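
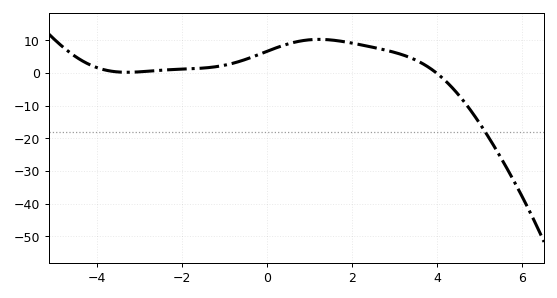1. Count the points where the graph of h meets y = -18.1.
1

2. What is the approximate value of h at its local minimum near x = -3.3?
0.247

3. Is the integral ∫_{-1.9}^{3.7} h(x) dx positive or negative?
positive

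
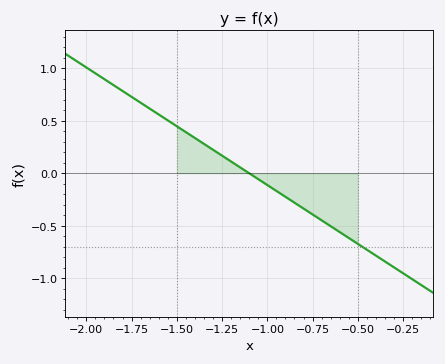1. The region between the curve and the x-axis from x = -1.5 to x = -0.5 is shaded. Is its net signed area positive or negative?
negative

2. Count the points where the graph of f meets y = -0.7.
1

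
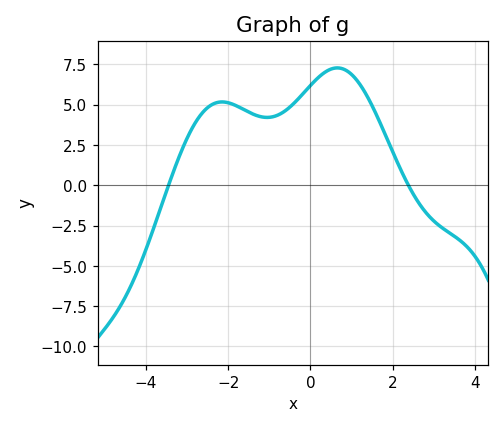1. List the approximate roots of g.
-3.45, 2.38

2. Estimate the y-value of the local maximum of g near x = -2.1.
5.16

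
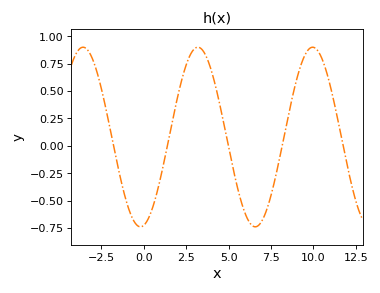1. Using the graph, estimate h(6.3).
-0.714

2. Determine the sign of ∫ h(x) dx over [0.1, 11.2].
positive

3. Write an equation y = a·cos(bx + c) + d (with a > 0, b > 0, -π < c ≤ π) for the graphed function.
y = 0.82cos(0.93x - 2.97) + 0.08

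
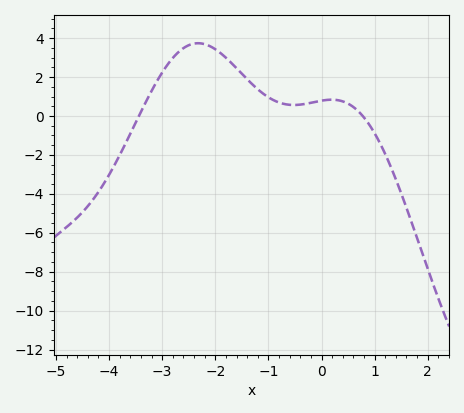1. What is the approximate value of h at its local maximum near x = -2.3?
3.8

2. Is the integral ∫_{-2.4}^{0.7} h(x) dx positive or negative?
positive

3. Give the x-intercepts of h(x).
-3.4, 0.8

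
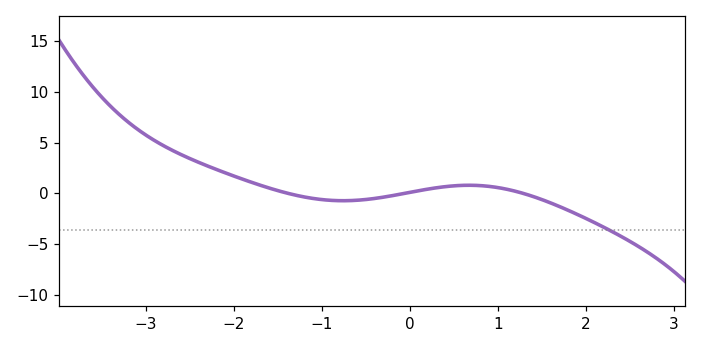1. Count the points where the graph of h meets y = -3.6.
1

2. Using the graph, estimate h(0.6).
0.777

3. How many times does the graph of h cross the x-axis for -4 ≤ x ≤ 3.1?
3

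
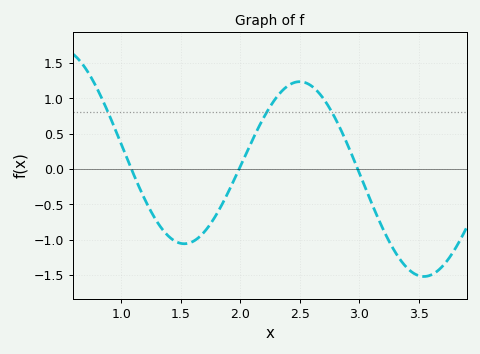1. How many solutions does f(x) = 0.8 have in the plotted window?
3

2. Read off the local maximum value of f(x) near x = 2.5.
1.24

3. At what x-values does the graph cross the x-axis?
1.08, 1.99, 2.99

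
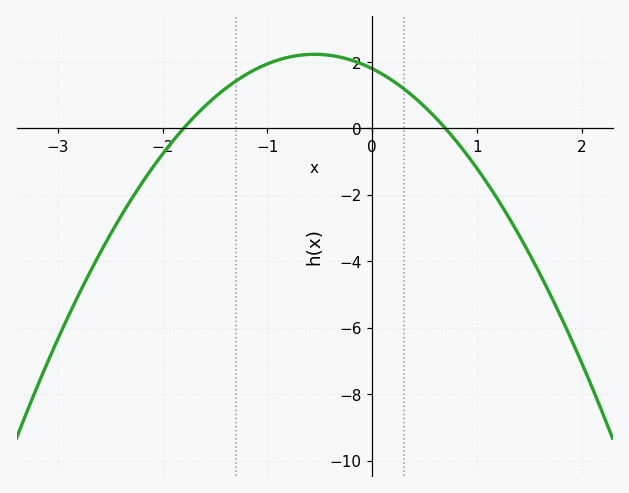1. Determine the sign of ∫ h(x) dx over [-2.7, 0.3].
positive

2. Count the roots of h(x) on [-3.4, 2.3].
2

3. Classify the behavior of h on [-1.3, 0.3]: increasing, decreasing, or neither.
neither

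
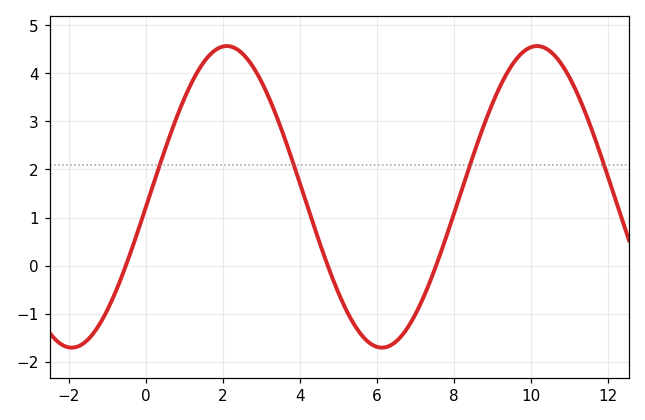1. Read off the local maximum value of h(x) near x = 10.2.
4.6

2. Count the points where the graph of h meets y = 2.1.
4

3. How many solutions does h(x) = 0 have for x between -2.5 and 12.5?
3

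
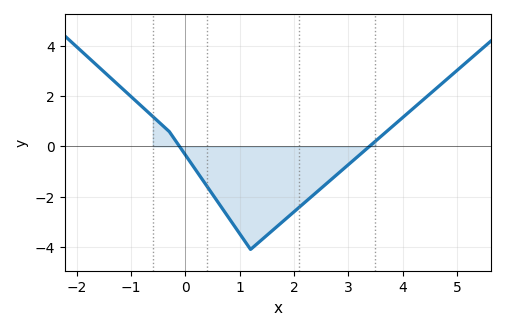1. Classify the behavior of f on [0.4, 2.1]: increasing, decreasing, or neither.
neither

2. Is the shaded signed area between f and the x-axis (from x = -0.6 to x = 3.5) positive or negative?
negative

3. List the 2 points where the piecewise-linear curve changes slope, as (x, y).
(-0.3, 0.6); (1.2, -4.1)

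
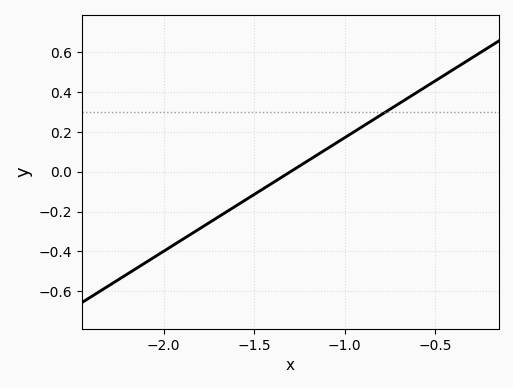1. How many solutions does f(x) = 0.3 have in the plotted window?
1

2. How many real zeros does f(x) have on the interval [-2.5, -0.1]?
1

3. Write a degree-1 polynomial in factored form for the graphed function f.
y = 0.57(x + 1.3)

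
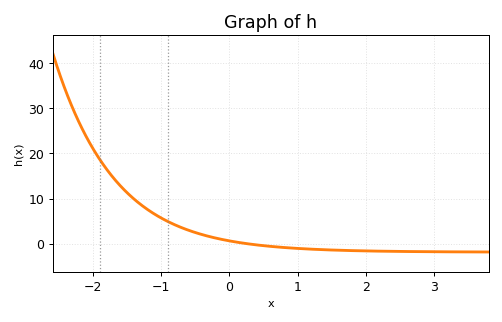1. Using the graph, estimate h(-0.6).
3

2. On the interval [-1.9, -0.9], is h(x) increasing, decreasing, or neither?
decreasing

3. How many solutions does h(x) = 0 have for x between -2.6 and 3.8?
1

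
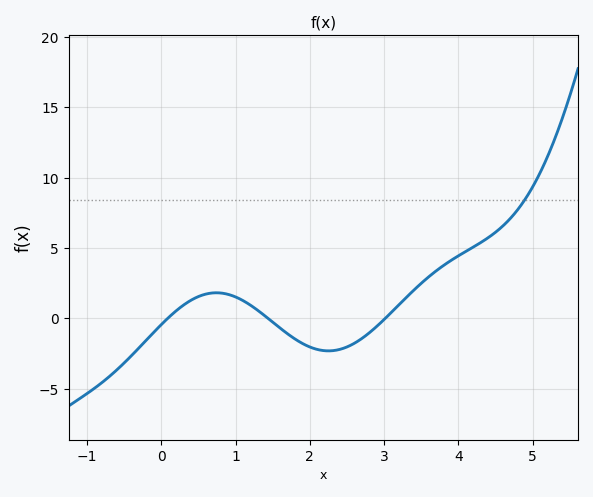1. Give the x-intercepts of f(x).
0.085, 1.44, 3.02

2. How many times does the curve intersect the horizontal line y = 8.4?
1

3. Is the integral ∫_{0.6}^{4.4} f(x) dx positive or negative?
positive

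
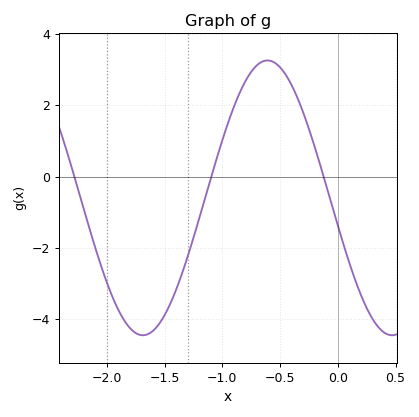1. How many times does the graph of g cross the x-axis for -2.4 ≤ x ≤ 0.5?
3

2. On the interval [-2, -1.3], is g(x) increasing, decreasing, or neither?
neither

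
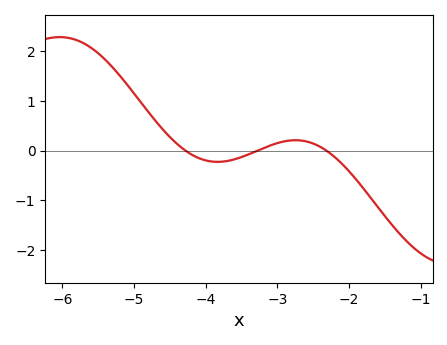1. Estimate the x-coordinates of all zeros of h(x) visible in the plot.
-4.3, -3.3, -2.3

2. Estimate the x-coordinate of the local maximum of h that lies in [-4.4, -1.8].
-2.7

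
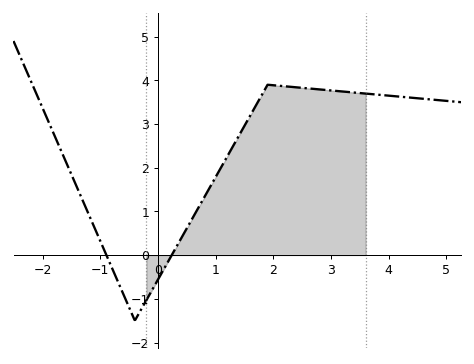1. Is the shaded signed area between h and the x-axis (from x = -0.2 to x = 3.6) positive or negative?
positive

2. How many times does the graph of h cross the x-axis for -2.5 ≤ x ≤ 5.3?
2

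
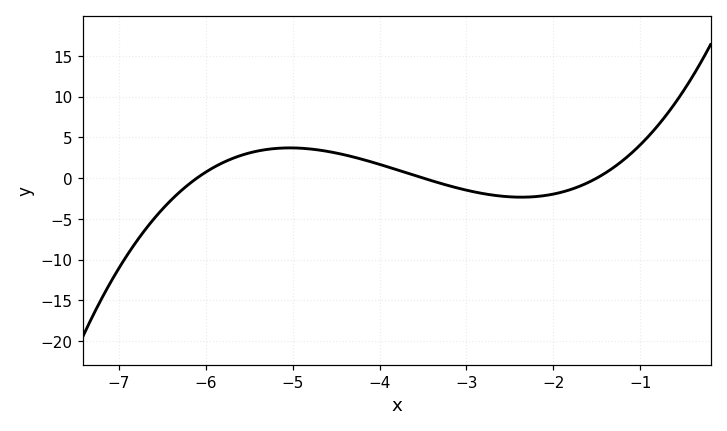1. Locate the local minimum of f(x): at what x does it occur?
-2.37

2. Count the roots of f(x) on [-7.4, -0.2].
3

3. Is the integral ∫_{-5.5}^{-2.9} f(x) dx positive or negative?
positive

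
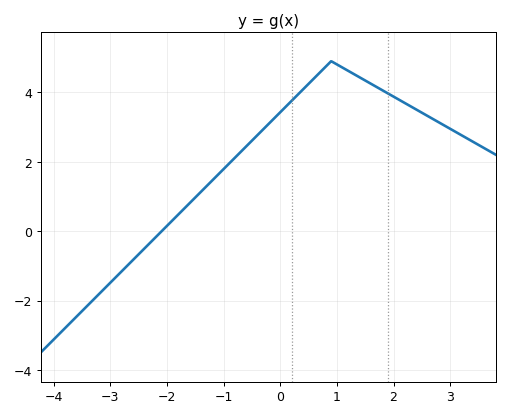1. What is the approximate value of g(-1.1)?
1.62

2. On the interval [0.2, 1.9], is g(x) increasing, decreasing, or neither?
neither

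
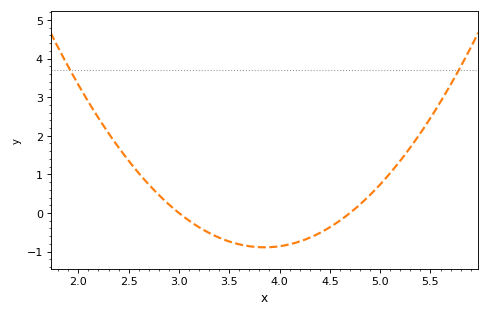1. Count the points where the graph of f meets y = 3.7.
2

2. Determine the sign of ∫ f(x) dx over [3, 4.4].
negative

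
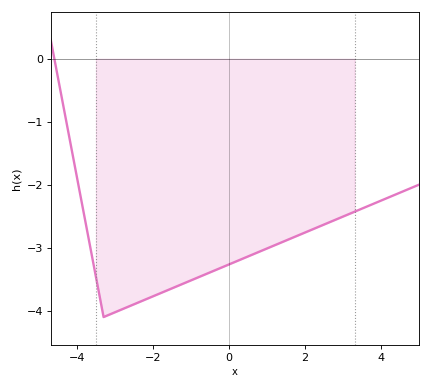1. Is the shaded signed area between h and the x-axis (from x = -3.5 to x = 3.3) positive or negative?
negative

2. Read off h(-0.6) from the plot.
-3.42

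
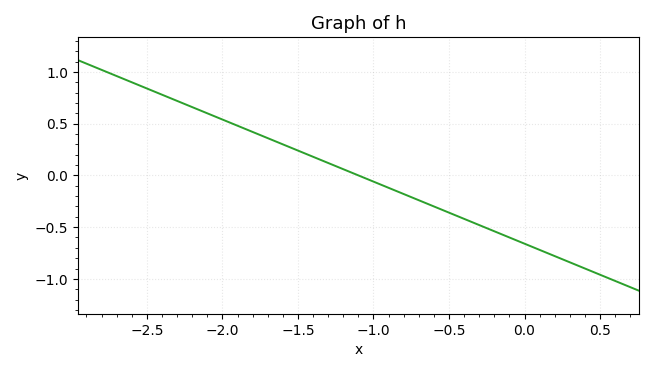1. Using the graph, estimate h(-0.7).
-0.24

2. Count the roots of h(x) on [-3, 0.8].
1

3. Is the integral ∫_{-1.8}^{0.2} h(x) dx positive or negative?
negative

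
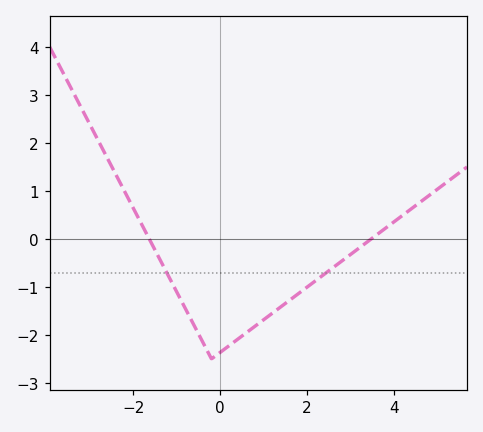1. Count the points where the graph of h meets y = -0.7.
2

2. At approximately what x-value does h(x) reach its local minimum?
-0.2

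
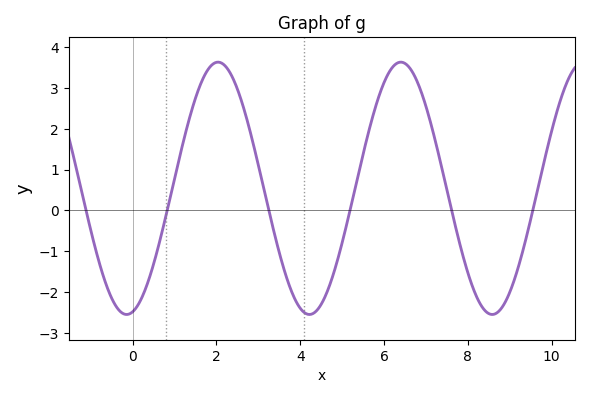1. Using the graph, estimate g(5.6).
1.8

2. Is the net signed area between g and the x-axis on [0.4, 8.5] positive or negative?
positive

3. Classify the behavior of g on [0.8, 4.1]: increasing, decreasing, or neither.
neither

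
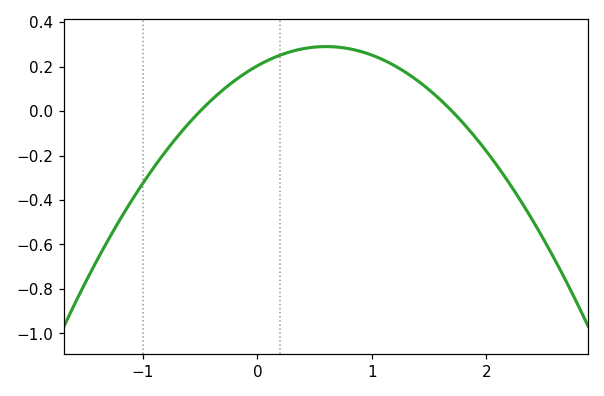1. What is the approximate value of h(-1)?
-0.32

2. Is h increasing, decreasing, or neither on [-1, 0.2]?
increasing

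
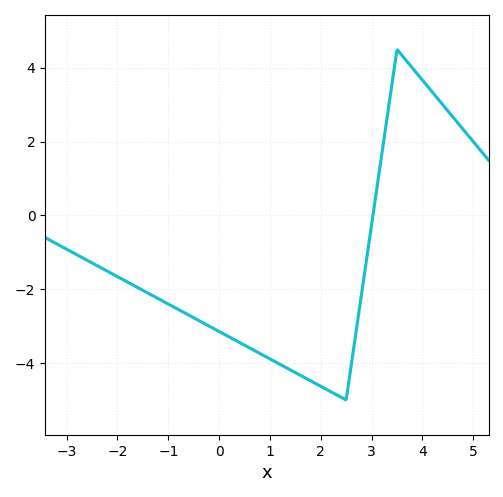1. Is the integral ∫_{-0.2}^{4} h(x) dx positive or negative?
negative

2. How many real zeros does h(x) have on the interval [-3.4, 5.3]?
1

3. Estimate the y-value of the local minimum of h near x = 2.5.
-5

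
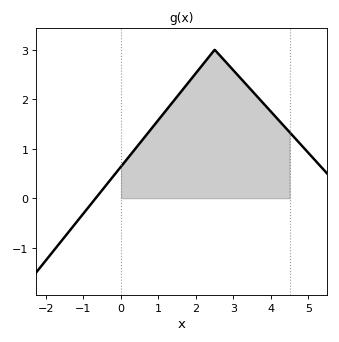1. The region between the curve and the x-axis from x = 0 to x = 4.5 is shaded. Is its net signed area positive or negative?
positive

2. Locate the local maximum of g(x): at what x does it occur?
2.4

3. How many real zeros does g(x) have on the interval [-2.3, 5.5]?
1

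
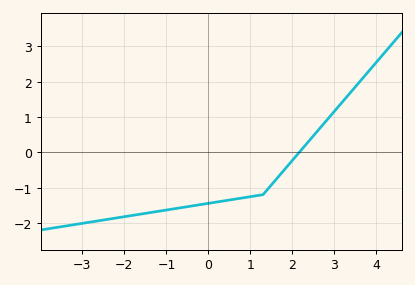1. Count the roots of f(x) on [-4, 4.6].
1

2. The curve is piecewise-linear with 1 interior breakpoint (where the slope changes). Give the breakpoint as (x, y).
(1.3, -1.2)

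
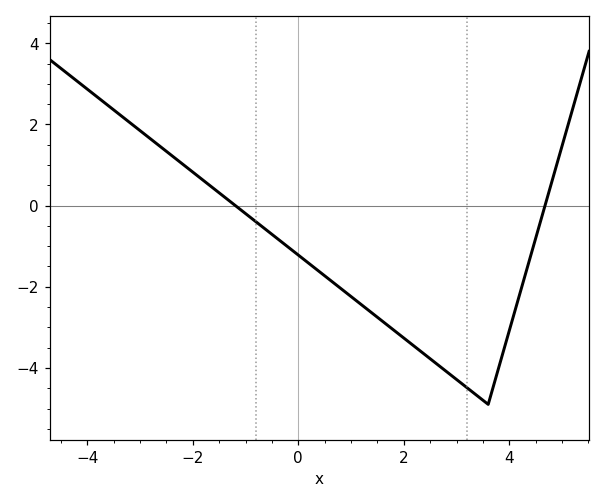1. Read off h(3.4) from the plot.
-4.6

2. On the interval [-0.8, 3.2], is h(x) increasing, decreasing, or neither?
decreasing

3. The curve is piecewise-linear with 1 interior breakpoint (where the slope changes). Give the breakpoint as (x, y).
(3.6, -4.9)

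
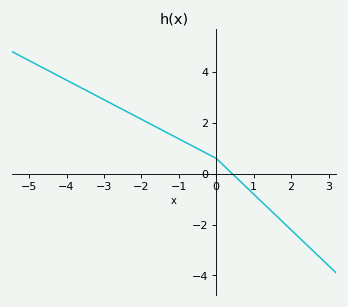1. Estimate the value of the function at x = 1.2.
-1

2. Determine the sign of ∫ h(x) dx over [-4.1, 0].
positive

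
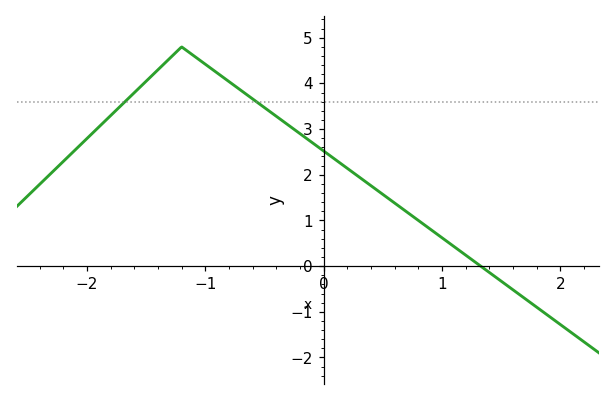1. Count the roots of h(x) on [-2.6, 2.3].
1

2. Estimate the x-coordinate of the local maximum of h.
-1.2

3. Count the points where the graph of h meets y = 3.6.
2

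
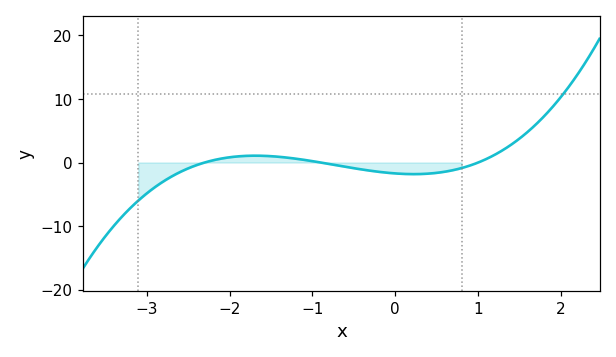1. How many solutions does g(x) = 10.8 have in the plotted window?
1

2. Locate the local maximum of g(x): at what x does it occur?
-1.69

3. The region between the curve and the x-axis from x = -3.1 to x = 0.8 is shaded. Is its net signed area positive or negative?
negative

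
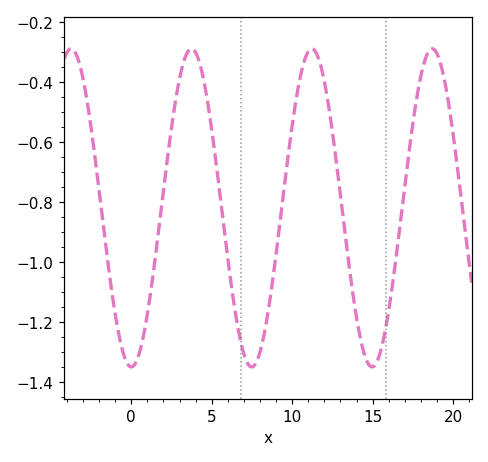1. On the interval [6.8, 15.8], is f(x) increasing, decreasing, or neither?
neither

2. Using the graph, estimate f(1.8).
-0.852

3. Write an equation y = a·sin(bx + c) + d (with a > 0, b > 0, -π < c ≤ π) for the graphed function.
y = 0.53sin(0.84x - 1.57) - 0.82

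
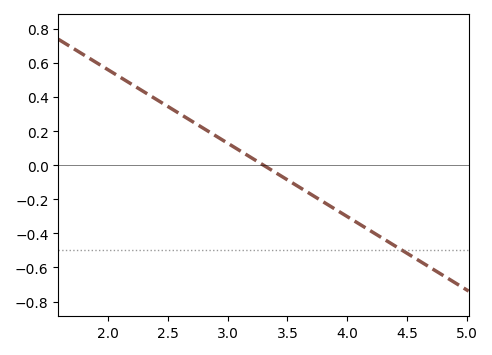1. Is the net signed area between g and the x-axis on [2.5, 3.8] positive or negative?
positive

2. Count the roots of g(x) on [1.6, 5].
1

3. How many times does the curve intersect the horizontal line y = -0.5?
1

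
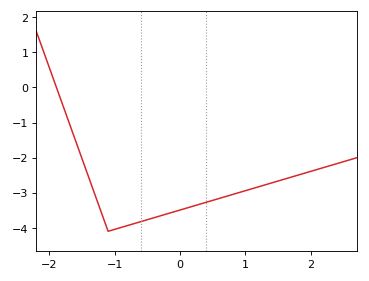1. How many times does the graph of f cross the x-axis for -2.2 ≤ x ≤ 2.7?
1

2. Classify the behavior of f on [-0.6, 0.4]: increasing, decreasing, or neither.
increasing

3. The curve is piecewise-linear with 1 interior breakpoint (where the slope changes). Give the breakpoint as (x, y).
(-1.1, -4.1)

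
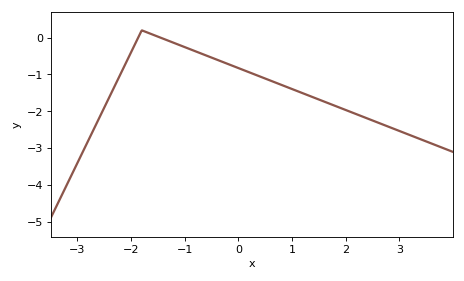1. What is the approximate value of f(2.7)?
-2.4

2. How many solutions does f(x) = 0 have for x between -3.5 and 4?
2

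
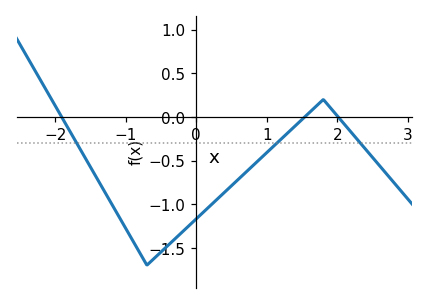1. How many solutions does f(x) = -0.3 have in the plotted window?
3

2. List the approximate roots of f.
-1.91, 1.54, 2.01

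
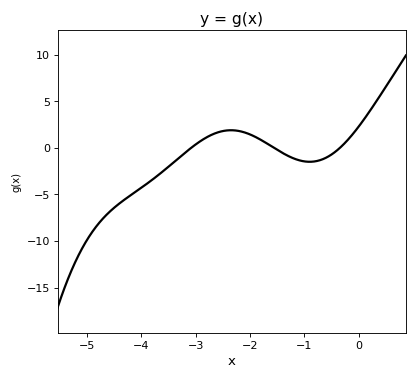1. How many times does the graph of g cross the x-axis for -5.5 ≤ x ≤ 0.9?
3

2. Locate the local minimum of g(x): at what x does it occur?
-0.905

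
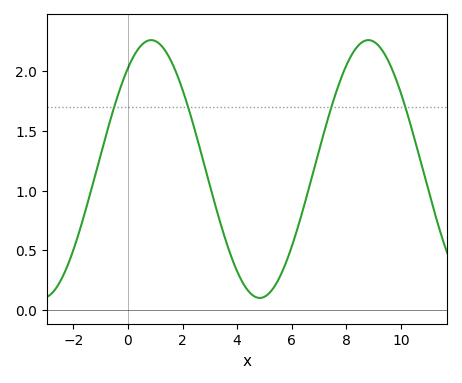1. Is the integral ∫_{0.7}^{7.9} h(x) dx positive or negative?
positive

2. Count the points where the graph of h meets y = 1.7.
4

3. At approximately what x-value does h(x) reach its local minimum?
4.8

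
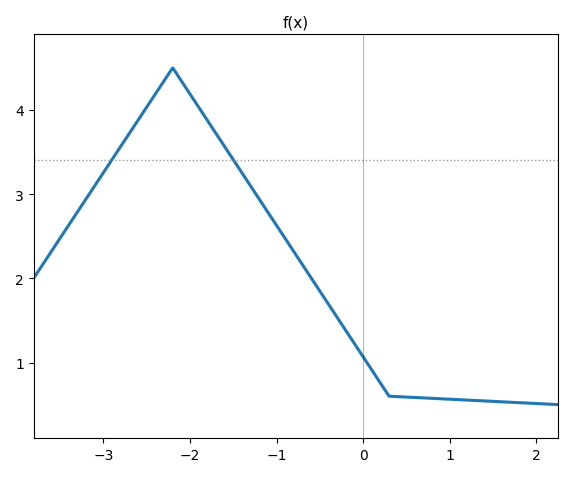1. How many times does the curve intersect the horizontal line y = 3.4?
2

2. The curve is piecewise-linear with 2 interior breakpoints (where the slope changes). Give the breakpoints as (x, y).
(-2.2, 4.5); (0.3, 0.6)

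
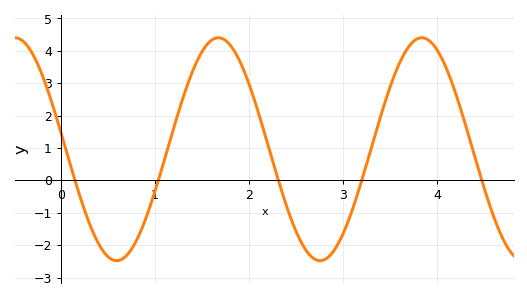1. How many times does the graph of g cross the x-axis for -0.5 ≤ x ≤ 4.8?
5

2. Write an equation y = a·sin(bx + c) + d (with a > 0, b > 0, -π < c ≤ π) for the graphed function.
y = 3.44sin(2.9x + 3) + 0.96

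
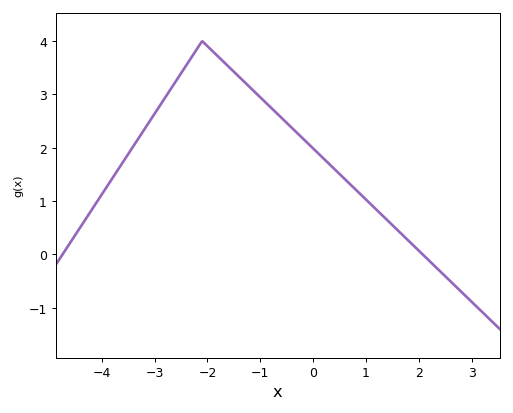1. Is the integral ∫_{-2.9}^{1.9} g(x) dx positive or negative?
positive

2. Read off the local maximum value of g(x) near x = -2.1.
4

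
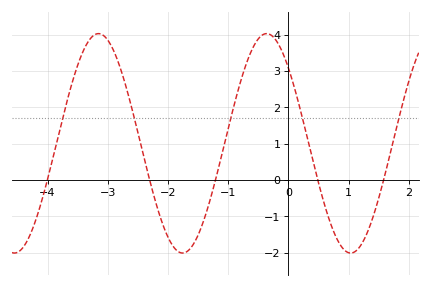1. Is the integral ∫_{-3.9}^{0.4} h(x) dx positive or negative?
positive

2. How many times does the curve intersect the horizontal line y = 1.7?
5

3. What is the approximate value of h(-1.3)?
-0.6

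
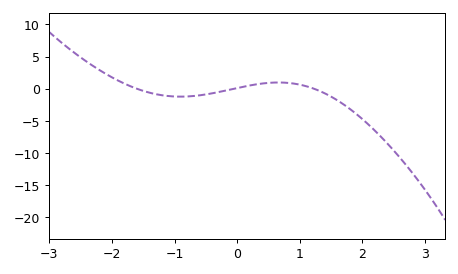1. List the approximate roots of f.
-1.61, -0.045, 1.22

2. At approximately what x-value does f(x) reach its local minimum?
-0.905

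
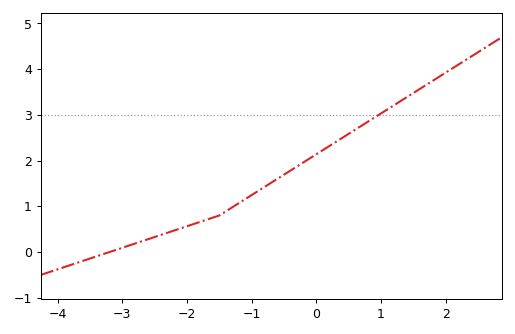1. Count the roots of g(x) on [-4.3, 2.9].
1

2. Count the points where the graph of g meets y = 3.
1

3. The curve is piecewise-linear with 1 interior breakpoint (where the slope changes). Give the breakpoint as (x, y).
(-1.5, 0.8)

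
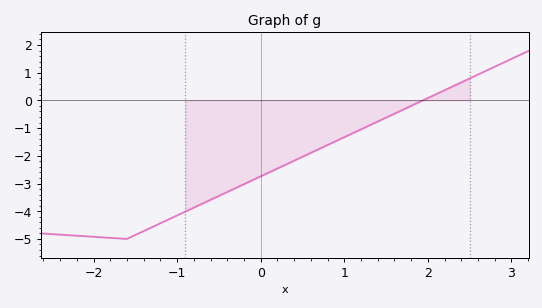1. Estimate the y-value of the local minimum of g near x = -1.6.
-5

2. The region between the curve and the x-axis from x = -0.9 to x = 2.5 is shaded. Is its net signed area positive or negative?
negative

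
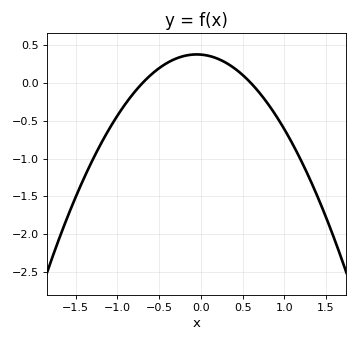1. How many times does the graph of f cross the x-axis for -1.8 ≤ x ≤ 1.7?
2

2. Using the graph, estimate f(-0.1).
0.4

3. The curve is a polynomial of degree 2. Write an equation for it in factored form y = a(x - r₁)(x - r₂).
y = -0.9(x + 0.7)(x - 0.6)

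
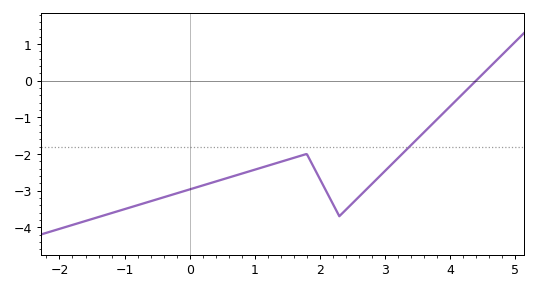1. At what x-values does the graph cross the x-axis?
4.4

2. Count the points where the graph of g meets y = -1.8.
1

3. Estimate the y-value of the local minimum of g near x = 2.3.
-3.7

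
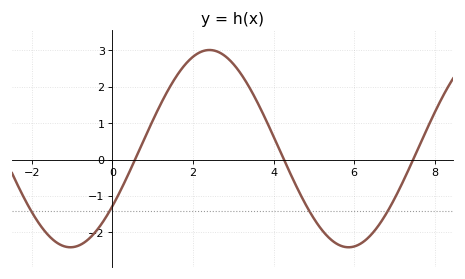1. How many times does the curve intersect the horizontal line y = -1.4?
4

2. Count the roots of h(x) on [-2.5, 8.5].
3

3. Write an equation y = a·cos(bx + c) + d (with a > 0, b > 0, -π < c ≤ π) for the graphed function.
y = 2.71cos(0.91x - 2.2) + 0.3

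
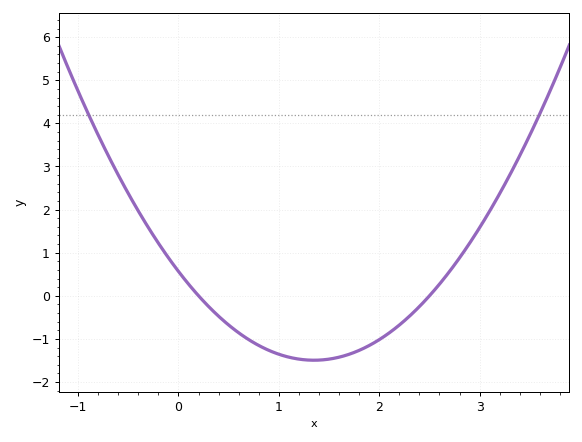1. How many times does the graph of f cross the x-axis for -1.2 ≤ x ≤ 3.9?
2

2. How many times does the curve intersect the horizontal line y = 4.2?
2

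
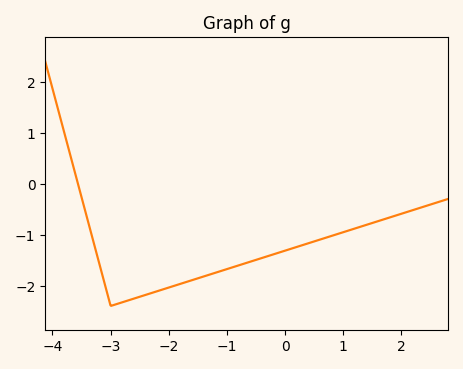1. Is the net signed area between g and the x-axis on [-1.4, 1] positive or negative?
negative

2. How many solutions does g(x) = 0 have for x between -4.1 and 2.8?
1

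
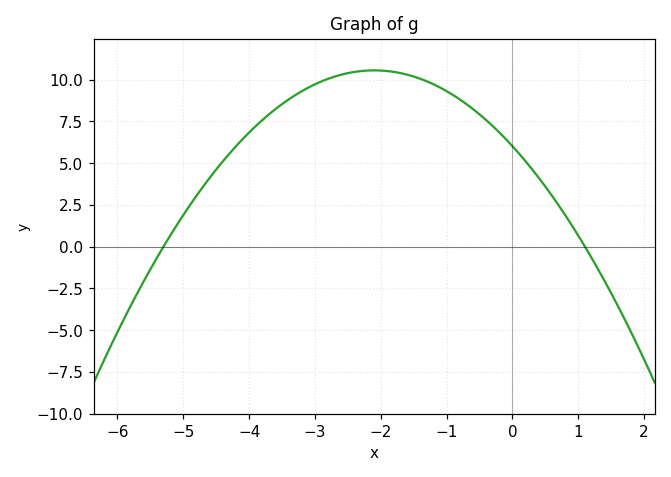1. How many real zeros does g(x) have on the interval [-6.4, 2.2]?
2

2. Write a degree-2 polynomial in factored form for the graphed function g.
y = -1.03(x + 5.3)(x - 1.1)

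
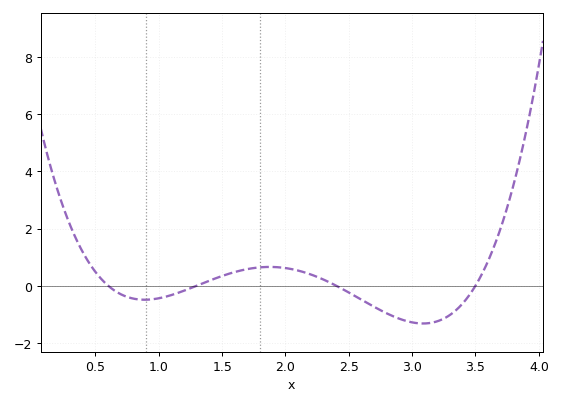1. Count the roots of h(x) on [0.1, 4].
4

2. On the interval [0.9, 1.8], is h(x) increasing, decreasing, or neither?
increasing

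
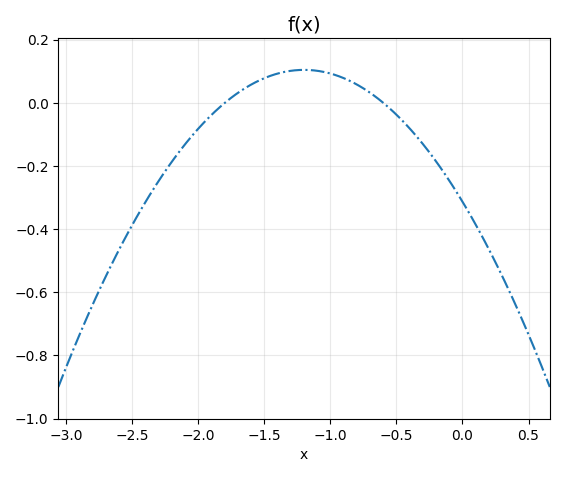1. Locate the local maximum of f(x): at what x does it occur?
-1.2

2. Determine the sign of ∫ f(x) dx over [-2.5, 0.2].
negative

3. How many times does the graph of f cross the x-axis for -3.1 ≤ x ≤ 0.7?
2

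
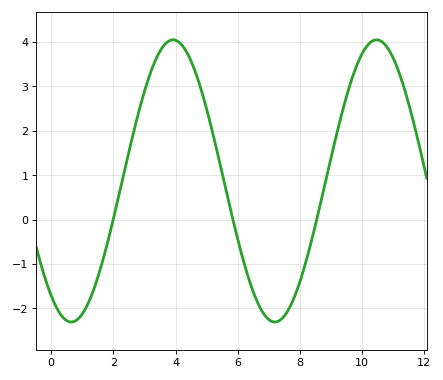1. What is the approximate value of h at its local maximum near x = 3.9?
4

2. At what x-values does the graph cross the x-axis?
2, 5.8, 8.6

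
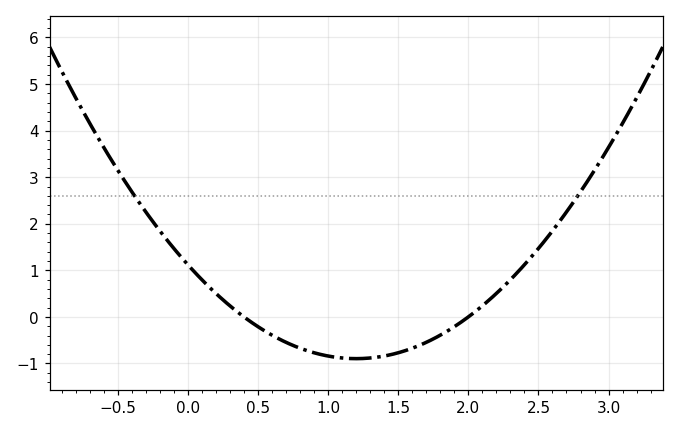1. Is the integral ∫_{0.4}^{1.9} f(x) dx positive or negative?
negative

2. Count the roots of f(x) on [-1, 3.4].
2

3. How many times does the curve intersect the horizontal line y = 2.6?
2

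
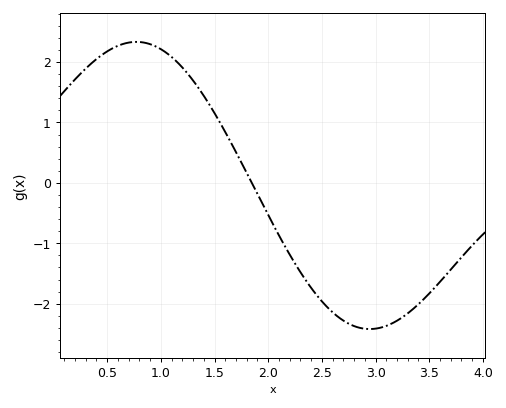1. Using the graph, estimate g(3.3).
-2.16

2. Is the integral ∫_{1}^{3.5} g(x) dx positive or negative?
negative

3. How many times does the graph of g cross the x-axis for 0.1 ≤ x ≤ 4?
1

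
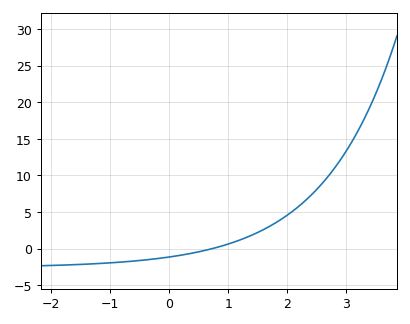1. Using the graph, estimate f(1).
0.637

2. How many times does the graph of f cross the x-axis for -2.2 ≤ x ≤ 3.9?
1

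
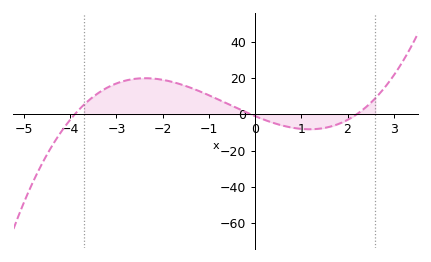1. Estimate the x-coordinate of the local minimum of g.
1.18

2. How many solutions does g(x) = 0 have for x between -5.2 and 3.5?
3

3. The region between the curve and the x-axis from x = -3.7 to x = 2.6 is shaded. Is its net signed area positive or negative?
positive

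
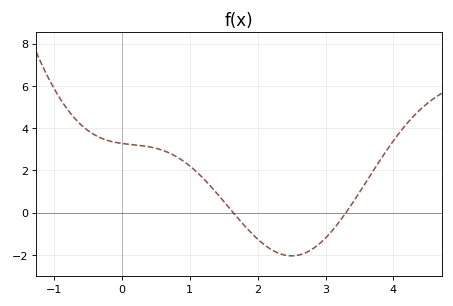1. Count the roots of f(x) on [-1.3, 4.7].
2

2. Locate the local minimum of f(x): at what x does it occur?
2.5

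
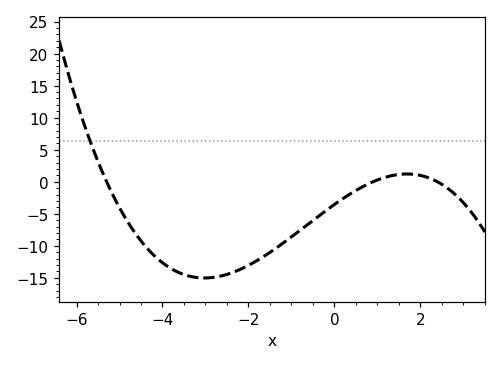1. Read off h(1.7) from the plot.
1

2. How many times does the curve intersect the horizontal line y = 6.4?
1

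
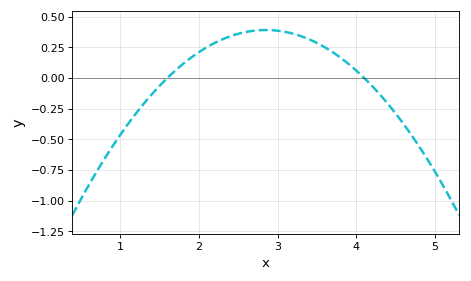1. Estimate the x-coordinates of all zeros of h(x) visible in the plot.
1.6, 4.1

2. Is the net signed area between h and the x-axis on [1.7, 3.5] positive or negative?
positive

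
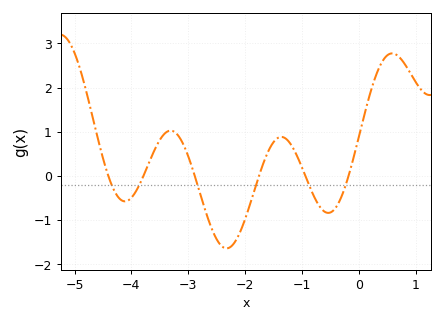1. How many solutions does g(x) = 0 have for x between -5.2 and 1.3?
6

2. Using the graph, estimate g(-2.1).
-1.3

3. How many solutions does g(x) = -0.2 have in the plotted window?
6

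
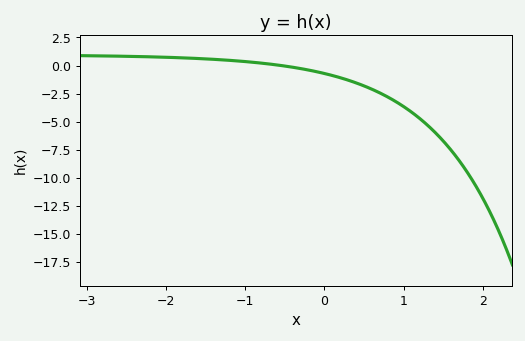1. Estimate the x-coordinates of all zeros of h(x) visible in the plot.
-0.5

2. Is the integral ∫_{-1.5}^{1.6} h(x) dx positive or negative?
negative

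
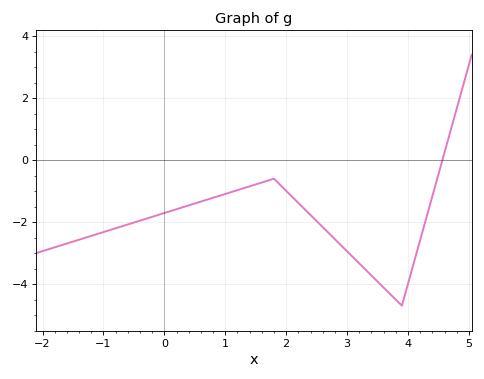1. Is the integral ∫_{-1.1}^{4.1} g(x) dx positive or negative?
negative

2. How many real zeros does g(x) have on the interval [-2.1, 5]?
1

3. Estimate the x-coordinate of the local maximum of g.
1.8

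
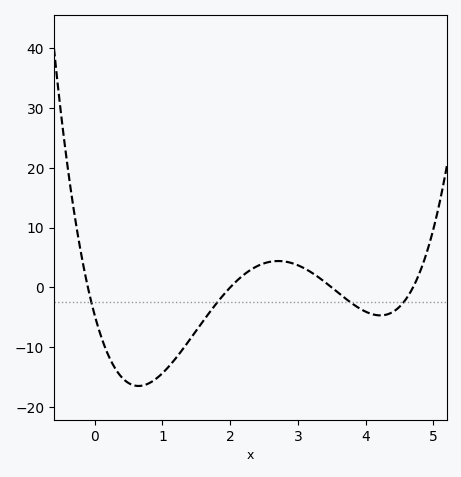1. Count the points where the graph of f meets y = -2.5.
4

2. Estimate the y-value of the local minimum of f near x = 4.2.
-4.67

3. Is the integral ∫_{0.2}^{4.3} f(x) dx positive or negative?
negative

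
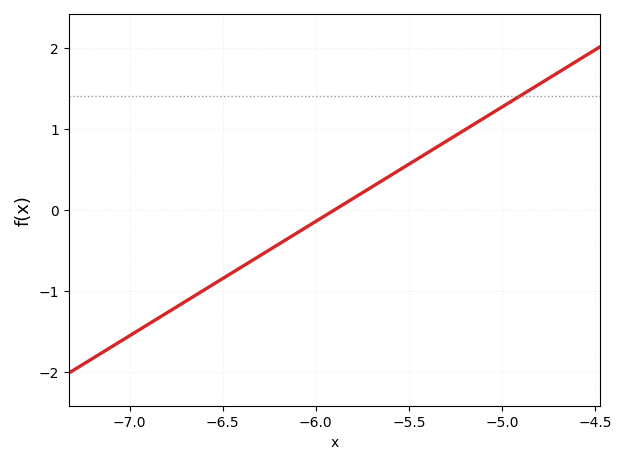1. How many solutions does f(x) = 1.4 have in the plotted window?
1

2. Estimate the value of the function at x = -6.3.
-0.564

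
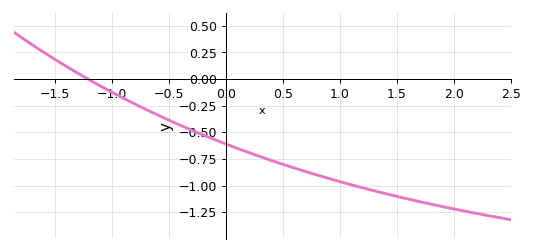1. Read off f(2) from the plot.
-1.2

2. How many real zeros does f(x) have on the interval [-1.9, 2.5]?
1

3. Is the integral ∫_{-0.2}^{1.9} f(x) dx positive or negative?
negative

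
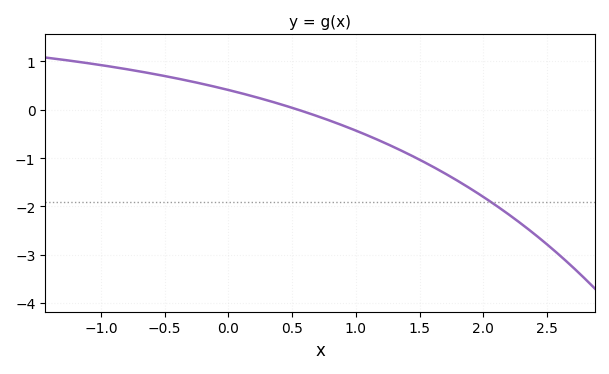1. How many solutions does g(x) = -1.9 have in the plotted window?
1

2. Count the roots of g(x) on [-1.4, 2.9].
1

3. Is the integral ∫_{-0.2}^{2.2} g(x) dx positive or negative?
negative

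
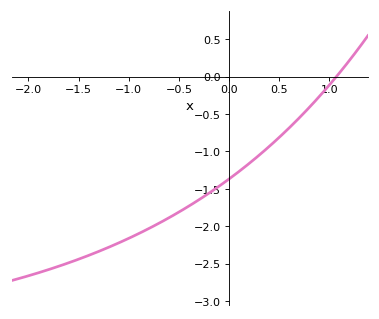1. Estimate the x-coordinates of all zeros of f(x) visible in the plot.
1.05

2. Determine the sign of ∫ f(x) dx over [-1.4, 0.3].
negative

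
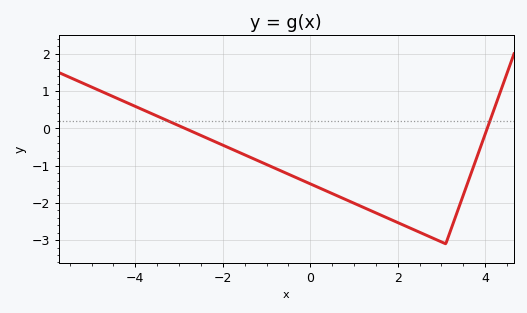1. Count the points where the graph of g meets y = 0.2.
2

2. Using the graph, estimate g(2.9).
-3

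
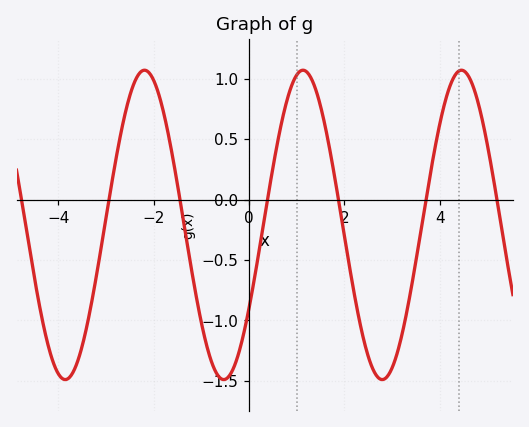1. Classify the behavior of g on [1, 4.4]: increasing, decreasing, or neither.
neither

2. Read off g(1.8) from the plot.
0.2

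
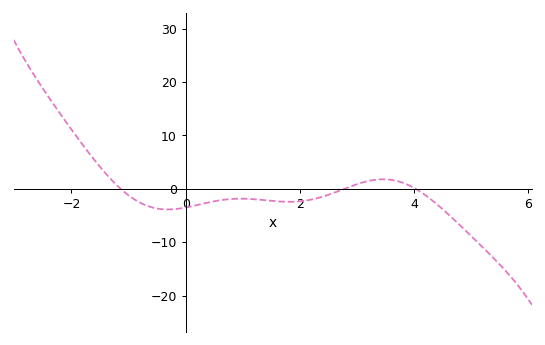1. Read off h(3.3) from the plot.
2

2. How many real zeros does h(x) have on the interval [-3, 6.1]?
3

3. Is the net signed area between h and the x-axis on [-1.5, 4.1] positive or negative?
negative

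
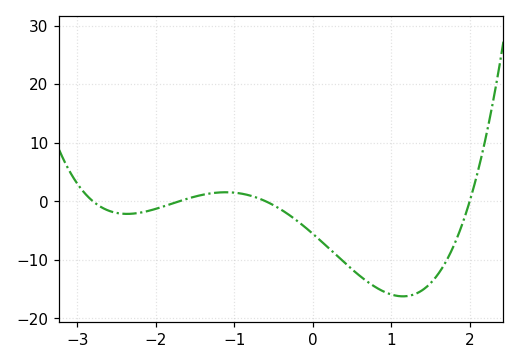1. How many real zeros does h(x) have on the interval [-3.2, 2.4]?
4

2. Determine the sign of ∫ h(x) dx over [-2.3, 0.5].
negative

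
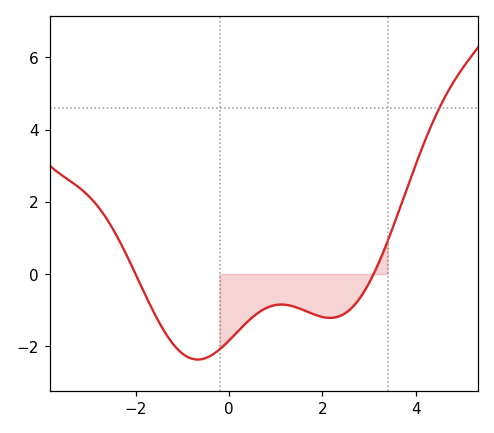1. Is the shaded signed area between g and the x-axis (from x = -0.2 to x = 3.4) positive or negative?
negative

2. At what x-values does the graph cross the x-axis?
-2, 3.1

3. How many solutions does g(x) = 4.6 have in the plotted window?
1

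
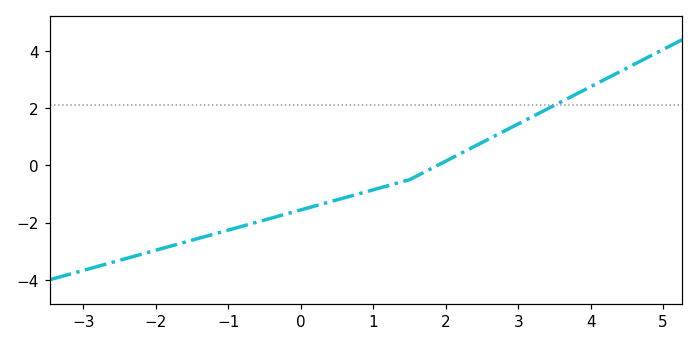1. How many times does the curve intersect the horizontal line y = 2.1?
1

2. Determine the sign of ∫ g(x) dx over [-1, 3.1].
negative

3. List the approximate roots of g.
1.8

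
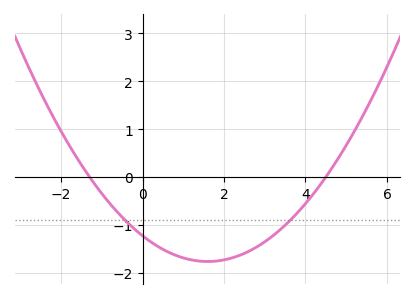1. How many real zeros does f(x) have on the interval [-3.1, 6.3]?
2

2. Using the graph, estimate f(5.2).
1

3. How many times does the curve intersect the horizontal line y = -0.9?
2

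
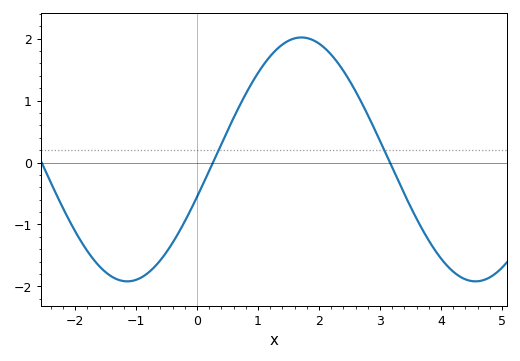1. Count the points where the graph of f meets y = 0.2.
2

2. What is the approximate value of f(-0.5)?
-1.44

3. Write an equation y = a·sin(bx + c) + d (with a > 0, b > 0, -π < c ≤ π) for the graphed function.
y = 1.97sin(1.1x - 0.312) + 0.05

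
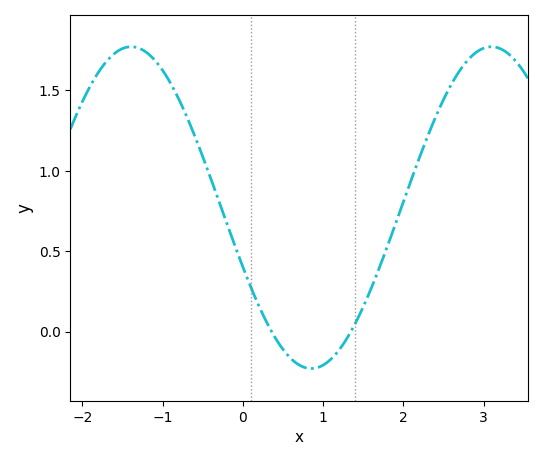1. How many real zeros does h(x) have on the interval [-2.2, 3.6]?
2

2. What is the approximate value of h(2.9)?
1.75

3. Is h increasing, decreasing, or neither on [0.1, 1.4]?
neither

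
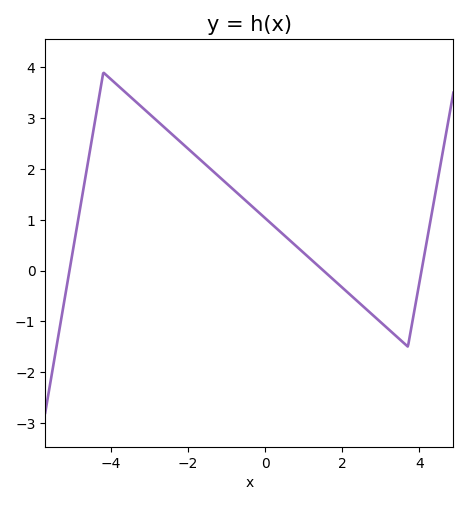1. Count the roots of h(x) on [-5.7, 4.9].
3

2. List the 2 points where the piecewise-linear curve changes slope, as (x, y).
(-4.2, 3.9); (3.7, -1.5)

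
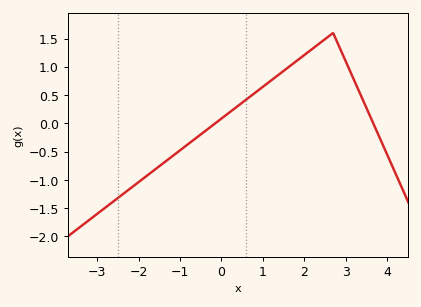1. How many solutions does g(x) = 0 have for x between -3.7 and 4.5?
2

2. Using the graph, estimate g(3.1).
0.95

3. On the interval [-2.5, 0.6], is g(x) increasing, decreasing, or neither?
increasing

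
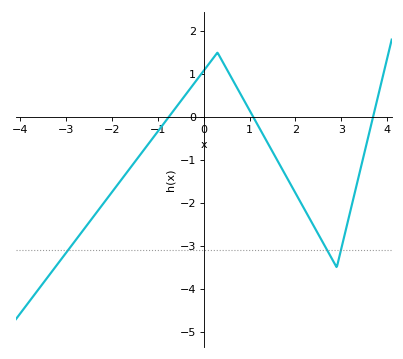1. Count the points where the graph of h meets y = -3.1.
3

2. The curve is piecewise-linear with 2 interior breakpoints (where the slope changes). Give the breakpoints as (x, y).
(0.3, 1.5); (2.9, -3.5)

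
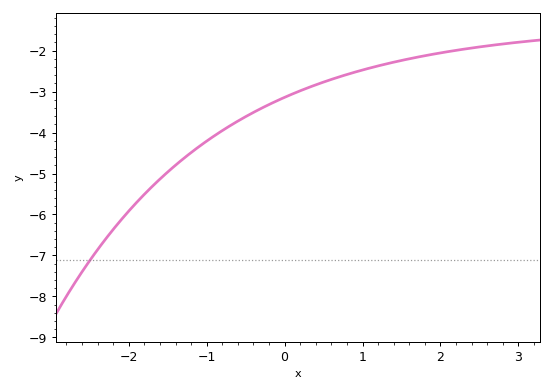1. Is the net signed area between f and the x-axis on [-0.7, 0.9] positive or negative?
negative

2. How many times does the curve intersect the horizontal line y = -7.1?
1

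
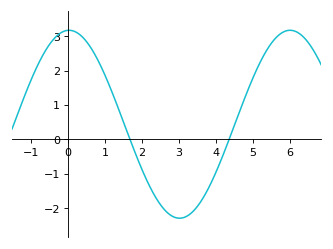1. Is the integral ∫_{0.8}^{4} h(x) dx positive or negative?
negative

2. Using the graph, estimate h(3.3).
-2.17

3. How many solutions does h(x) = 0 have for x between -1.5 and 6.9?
2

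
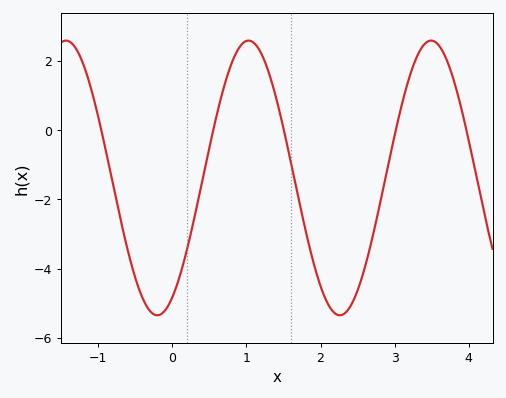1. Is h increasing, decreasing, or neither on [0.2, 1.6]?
neither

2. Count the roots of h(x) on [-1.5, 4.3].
5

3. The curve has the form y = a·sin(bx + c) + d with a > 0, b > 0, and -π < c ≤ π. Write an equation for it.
y = 3.97sin(2.5x - 1.1) - 1.38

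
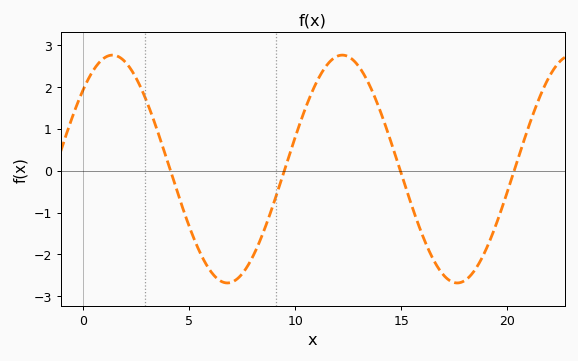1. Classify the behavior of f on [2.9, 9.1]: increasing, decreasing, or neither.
neither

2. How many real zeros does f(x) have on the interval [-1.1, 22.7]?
4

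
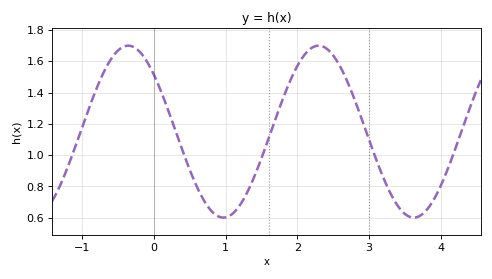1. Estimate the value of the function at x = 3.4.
0.68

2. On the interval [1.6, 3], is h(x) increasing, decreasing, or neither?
neither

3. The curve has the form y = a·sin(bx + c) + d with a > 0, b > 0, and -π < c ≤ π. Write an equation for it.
y = 0.55sin(2.4x + 2.4) + 1.15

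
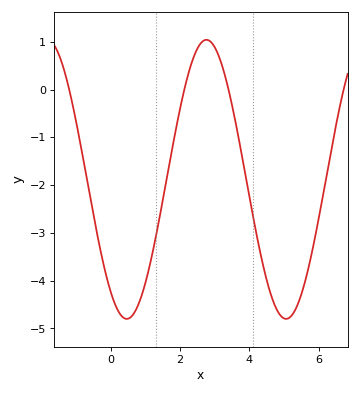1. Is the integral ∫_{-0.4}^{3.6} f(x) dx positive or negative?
negative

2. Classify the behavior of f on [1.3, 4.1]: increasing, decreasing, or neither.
neither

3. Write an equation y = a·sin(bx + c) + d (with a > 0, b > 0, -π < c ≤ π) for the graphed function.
y = 2.92sin(1.37x - 2.21) - 1.88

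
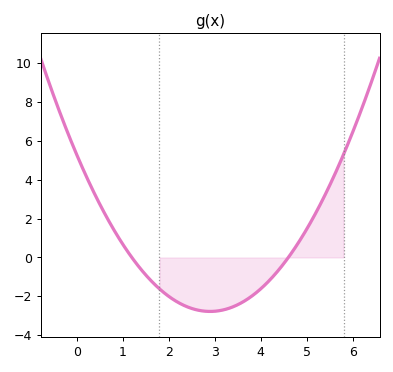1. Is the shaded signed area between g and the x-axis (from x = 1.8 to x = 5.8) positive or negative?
negative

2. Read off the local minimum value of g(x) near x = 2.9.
-2.8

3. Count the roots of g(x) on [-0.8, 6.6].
2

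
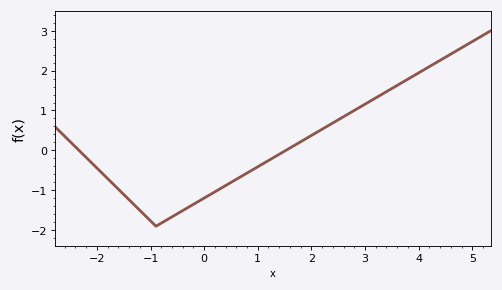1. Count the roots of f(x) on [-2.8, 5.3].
2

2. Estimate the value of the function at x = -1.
-1.8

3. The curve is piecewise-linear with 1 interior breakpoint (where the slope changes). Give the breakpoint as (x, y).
(-0.9, -1.9)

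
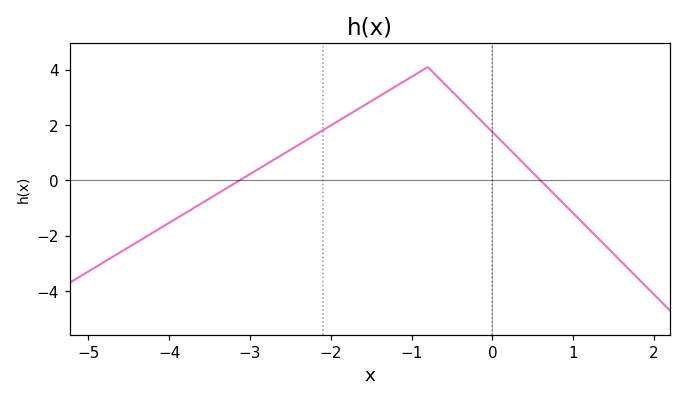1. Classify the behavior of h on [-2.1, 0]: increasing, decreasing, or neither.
neither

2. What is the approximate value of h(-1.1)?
3.57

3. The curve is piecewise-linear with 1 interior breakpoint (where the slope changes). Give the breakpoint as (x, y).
(-0.8, 4.1)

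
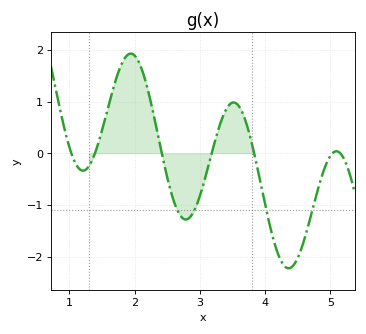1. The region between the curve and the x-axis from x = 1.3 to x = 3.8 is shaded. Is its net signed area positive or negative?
positive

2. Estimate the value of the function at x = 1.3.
-0.25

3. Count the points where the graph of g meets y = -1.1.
4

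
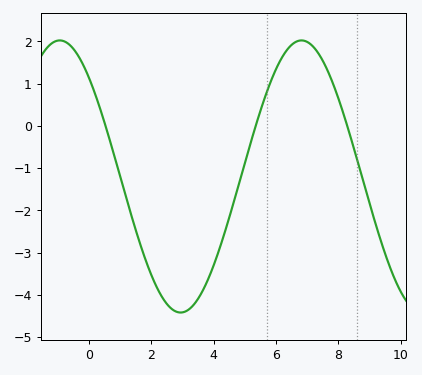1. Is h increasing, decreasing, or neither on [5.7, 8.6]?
neither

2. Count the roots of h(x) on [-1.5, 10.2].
3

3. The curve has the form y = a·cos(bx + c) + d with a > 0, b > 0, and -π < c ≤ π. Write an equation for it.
y = 3.22cos(0.81x + 0.76) - 1.2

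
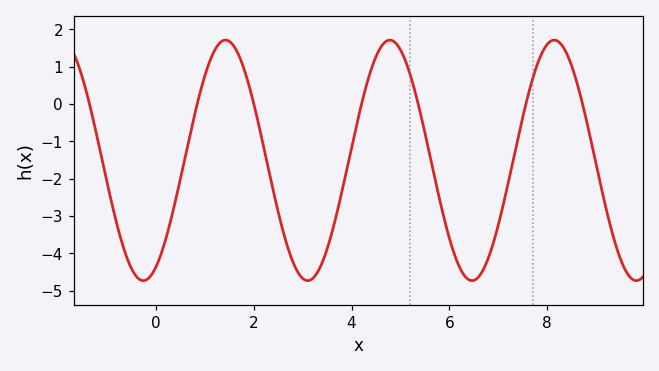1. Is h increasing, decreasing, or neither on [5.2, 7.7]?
neither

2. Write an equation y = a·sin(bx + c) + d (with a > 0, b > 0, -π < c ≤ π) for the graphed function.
y = 3.22sin(1.9x - 1.1) - 1.51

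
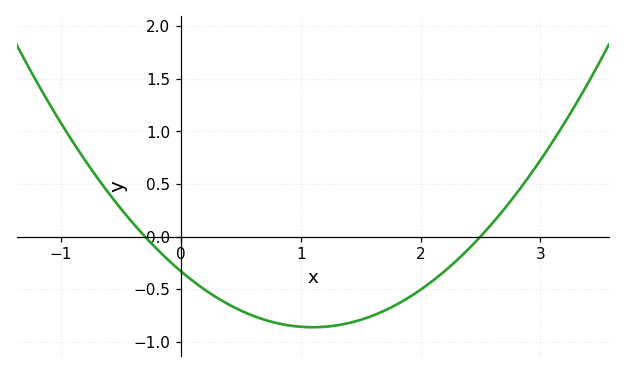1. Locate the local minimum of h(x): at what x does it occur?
1.1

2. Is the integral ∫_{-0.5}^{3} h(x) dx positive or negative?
negative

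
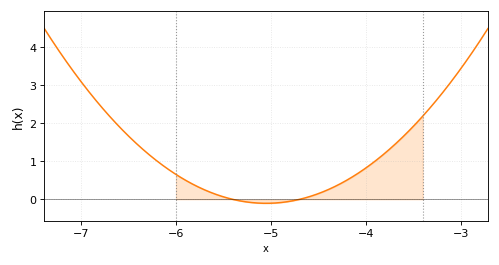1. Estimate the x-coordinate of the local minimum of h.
-5.1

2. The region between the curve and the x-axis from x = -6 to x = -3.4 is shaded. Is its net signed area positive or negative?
positive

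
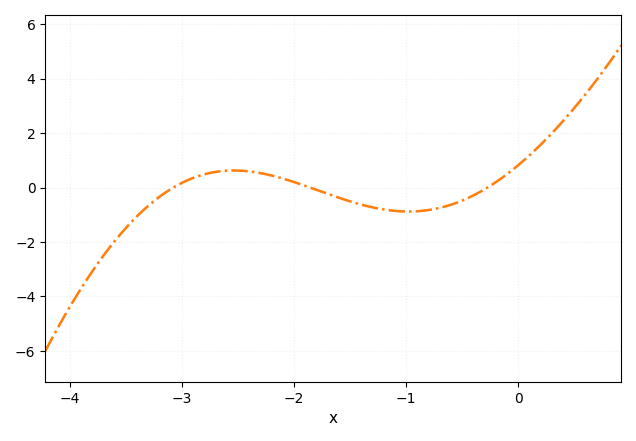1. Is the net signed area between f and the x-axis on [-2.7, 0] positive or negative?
negative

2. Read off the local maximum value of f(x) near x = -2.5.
0.624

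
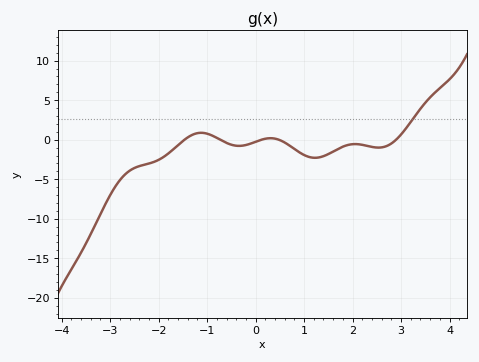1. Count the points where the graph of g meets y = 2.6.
1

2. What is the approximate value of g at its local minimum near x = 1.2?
-2.5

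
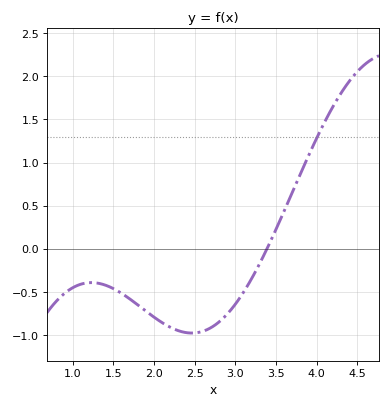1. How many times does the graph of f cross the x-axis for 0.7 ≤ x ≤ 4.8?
1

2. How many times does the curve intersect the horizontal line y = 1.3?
1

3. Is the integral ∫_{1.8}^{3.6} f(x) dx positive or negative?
negative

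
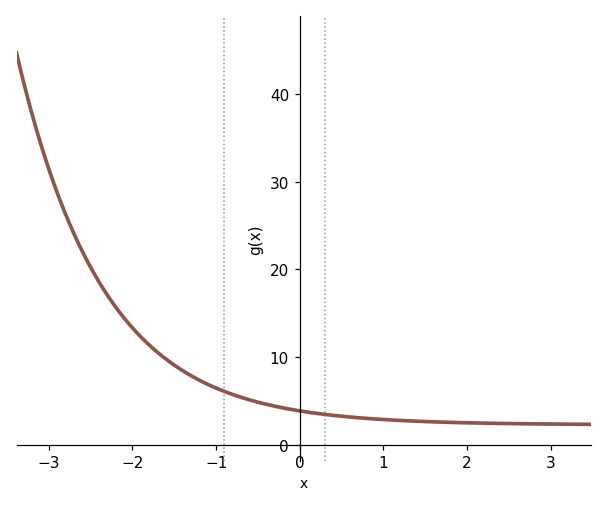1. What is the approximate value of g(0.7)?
3.08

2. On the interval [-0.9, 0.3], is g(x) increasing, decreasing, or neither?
decreasing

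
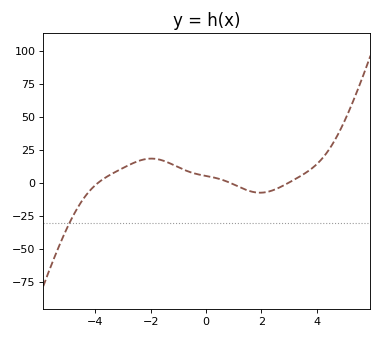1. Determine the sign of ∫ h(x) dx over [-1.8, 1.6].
positive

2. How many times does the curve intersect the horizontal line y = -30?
1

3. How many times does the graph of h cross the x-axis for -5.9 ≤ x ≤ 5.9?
3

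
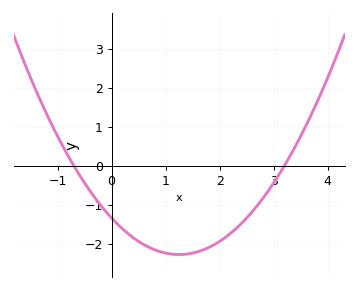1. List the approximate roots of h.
-0.7, 3.2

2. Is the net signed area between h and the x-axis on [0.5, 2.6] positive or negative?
negative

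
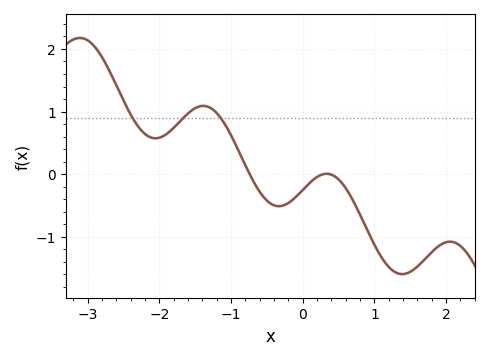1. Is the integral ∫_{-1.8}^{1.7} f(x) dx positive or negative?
negative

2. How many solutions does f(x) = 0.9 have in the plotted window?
3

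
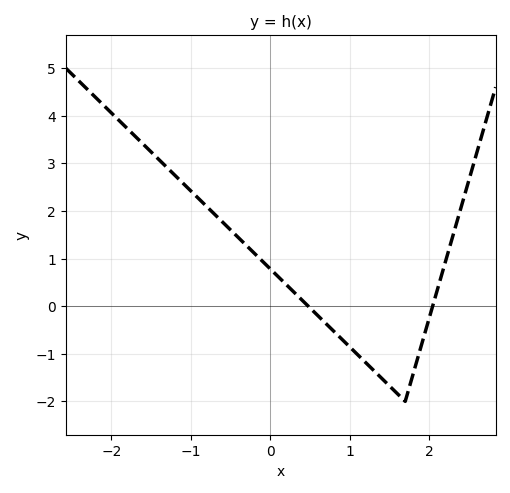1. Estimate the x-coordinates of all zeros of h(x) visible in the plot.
0.479, 2.04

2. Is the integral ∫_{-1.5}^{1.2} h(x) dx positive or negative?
positive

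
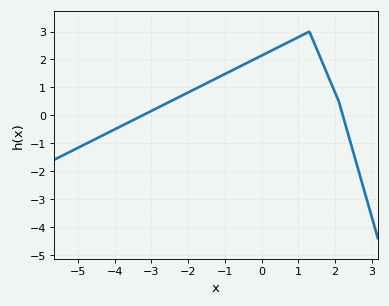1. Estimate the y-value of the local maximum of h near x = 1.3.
3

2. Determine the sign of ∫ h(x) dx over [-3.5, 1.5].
positive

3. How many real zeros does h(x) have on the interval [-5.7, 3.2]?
2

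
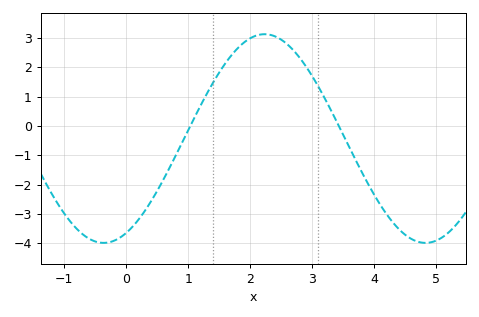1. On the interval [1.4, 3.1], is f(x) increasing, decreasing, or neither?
neither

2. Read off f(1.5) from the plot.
1.82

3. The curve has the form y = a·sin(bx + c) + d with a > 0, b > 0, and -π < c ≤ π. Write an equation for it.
y = 3.56sin(1.21x - 1.13) - 0.43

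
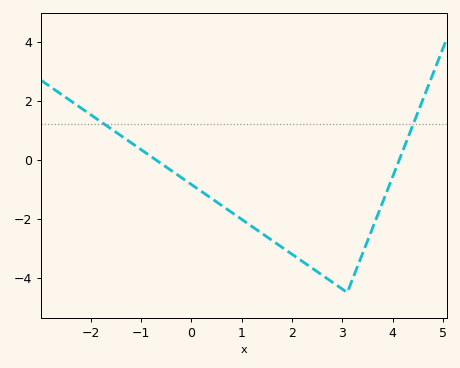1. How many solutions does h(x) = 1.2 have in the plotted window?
2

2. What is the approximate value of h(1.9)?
-3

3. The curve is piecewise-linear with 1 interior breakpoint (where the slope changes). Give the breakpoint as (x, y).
(3.1, -4.5)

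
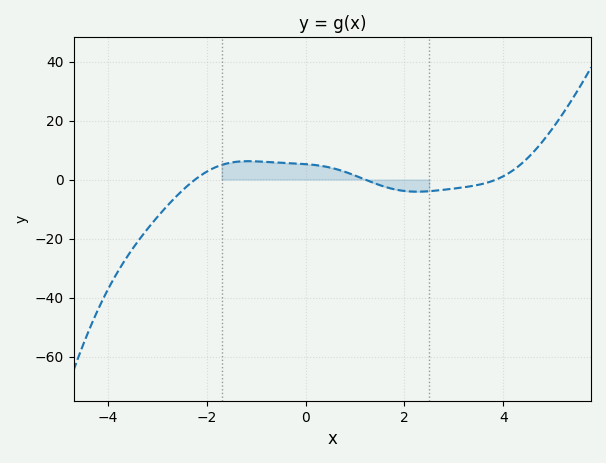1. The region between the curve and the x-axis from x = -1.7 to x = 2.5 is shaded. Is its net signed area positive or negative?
positive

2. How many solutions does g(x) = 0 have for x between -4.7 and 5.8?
3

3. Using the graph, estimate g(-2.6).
-6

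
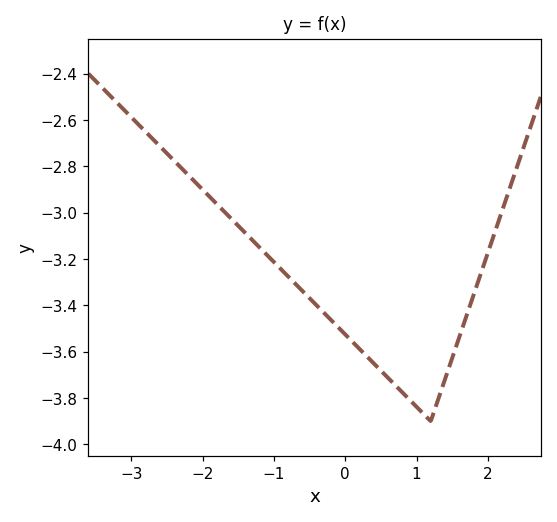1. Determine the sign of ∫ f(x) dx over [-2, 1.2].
negative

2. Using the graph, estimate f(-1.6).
-3.03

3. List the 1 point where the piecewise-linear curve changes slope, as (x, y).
(1.2, -3.9)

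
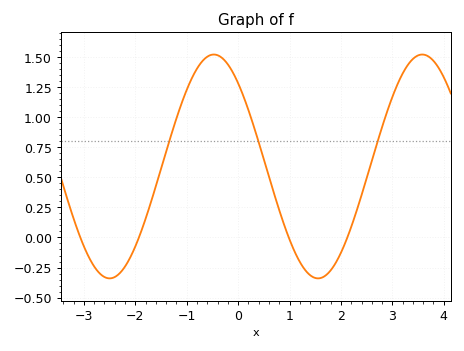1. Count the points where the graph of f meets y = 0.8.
3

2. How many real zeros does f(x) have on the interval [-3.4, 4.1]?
4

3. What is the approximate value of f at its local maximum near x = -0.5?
1.52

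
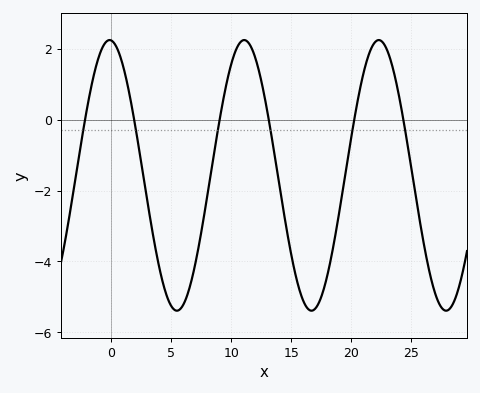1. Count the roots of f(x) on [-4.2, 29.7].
6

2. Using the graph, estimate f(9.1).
0.138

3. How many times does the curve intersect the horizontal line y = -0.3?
6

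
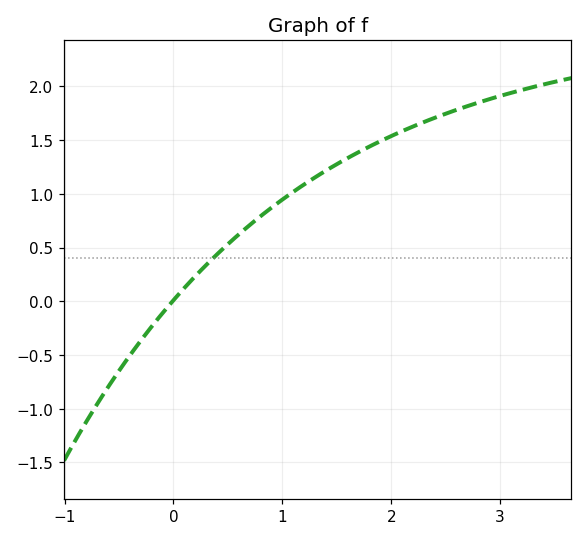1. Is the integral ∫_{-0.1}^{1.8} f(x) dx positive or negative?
positive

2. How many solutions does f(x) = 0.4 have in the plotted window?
1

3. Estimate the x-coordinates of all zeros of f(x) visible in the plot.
0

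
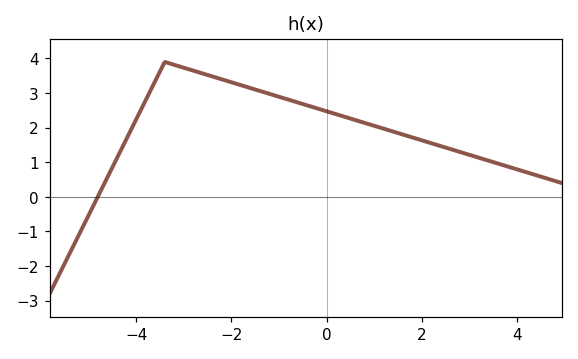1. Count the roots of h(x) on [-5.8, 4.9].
1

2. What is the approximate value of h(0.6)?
2.2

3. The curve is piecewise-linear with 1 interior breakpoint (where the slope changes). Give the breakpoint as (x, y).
(-3.4, 3.9)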